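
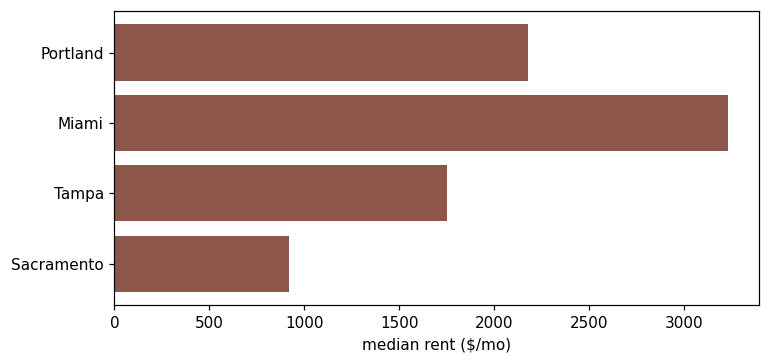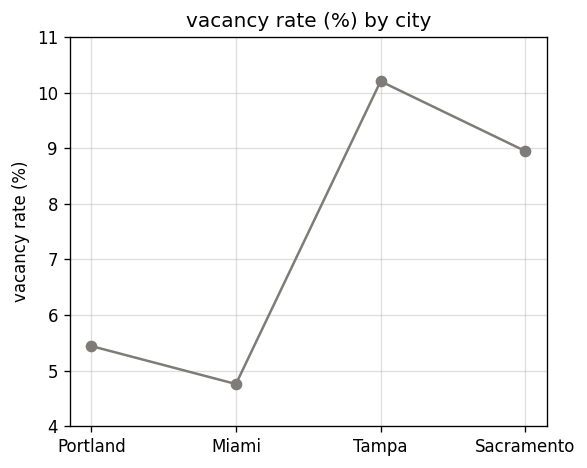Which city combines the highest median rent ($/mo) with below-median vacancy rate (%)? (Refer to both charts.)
Miami

Chart 2 median vacancy rate (%) ≈ 7; below-median cities: Portland, Miami. Among those, Miami has the highest median rent ($/mo) (≈ 3000).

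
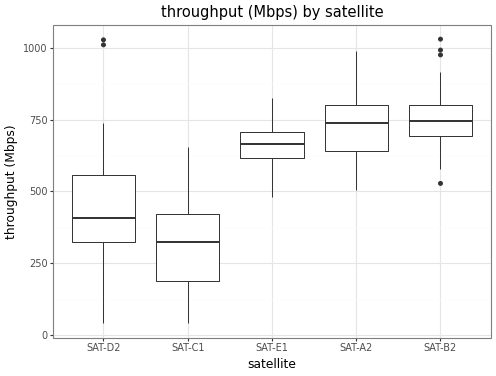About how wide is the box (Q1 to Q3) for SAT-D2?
Q3 ≈ 550, Q1 ≈ 300; IQR ≈ 250.

≈ 250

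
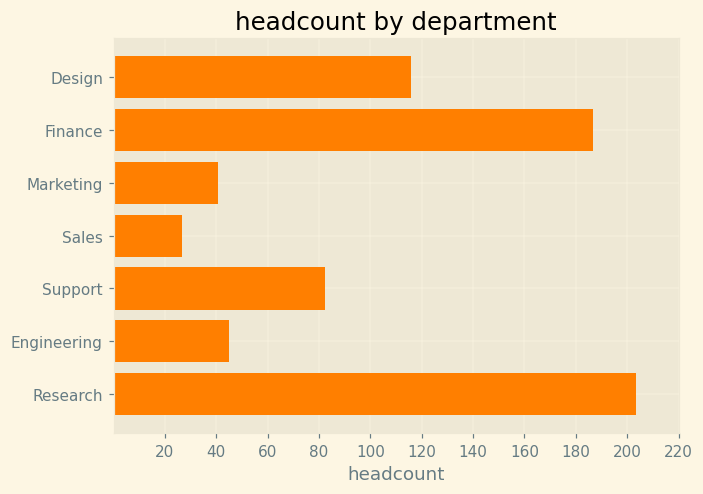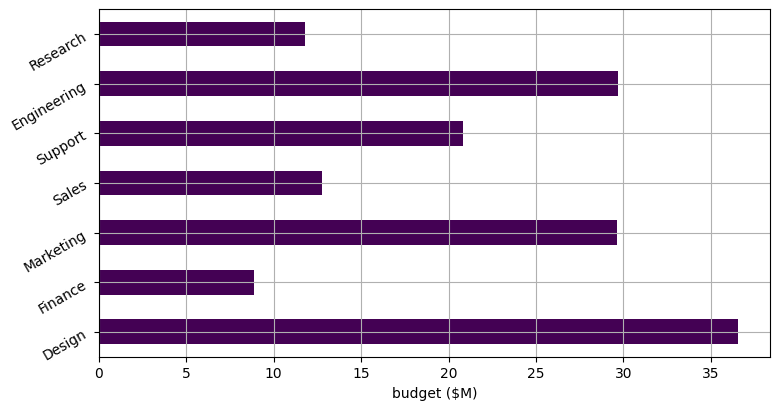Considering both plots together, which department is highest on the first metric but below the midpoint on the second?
Research

Chart 2 median budget ($M) ≈ 20; below-median departments: Finance, Sales, Research. Among those, Research has the highest headcount (≈ 200).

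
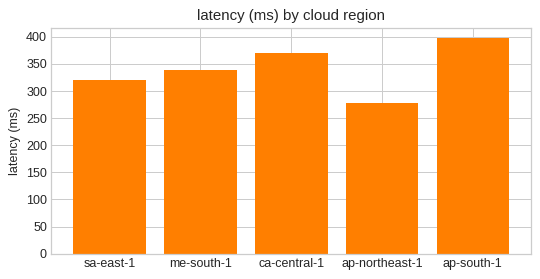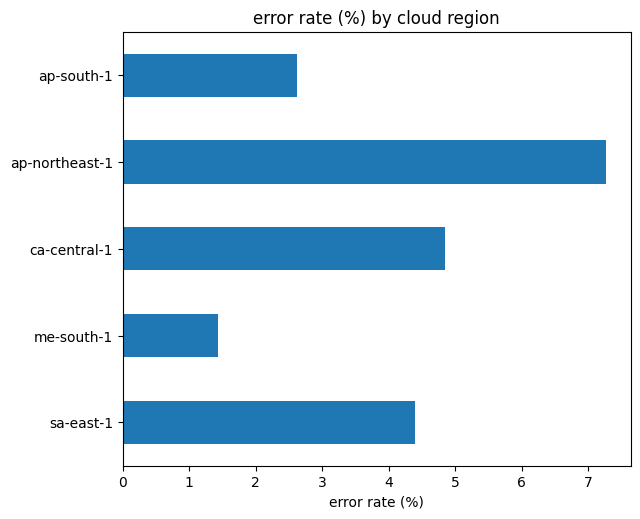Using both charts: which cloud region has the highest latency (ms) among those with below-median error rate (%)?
Chart 2 median error rate (%) ≈ 4; below-median cloud regions: me-south-1, ap-south-1. Among those, ap-south-1 has the highest latency (ms) (≈ 400).

ap-south-1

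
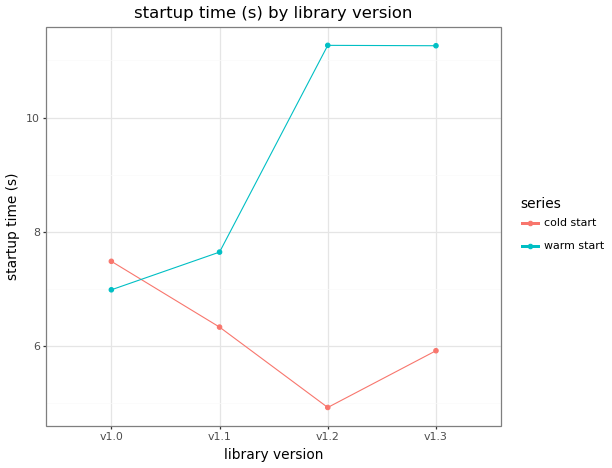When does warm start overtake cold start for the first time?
v1.1

v1.0: warm start ≈ 7 vs cold start ≈ 7 (not yet); v1.1: warm start ≈ 8 vs cold start ≈ 6 (first crossover).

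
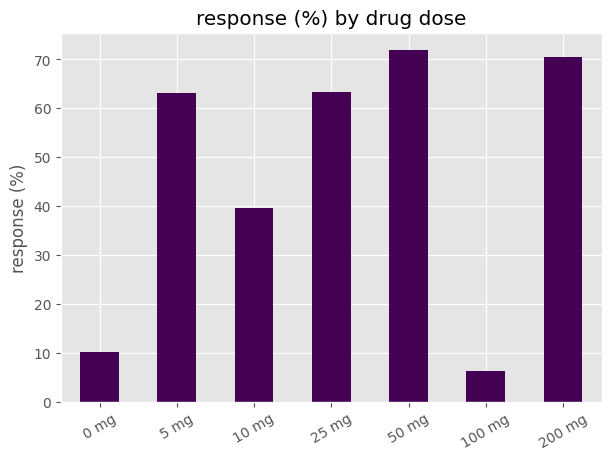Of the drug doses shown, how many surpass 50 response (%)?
4

Above 50: 5 mg, 25 mg, 50 mg, 200 mg.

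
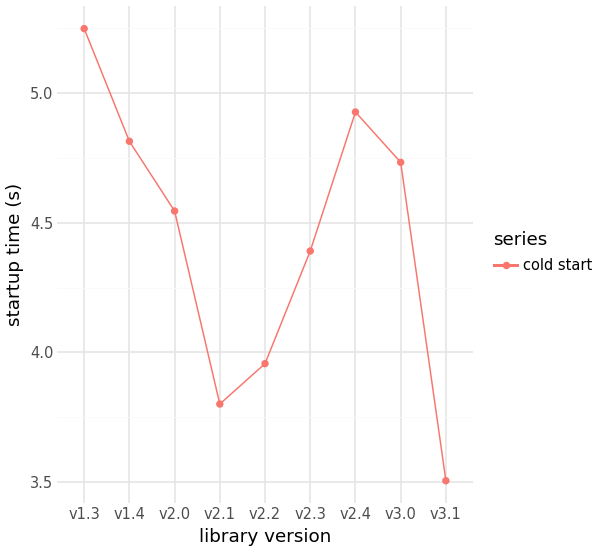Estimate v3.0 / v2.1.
v3.0 ≈ 4.8, v2.1 ≈ 3.8; 4.8/3.8 ≈ 1.26.

≈ 1.26×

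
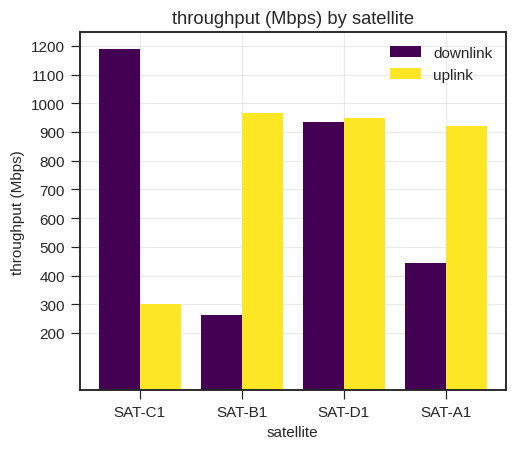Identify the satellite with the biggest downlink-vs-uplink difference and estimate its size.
SAT-C1, ≈ 900 Mbps

SAT-C1: downlink ≈ 1200, uplink ≈ 300 → gap ≈ 900. Next-largest (SAT-B1) is only ≈ 700.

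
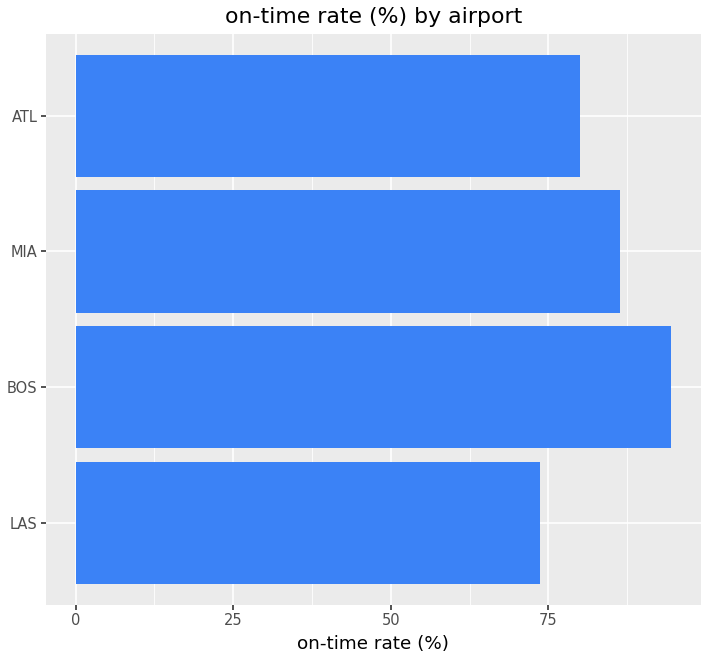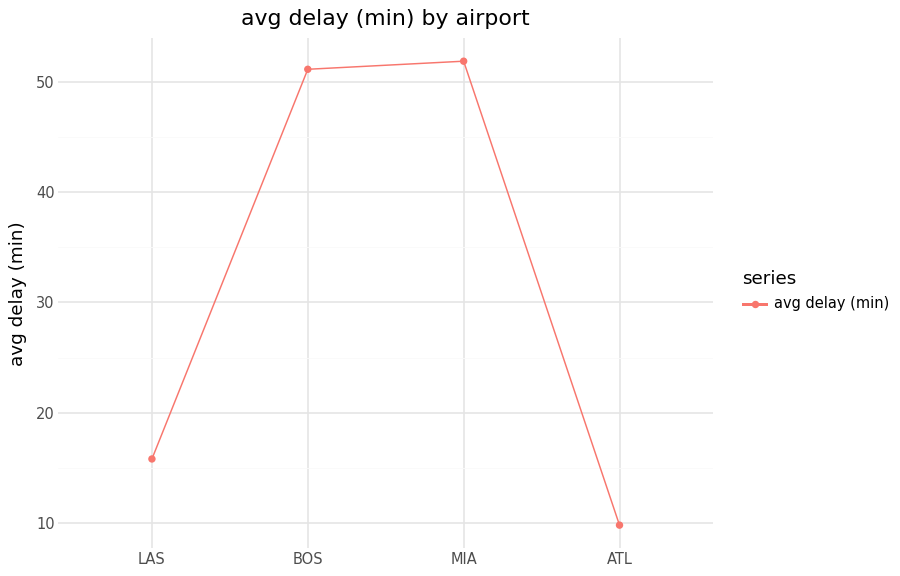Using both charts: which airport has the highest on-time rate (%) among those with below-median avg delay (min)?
Chart 2 median avg delay (min) ≈ 35; below-median airports: LAS, ATL. Among those, ATL has the highest on-time rate (%) (≈ 80).

ATL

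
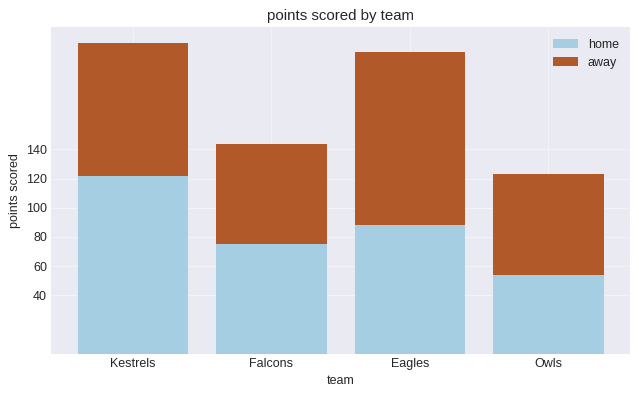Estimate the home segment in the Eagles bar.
home top ≈ 80, bottom ≈ 0; segment ≈ 80.

≈ 80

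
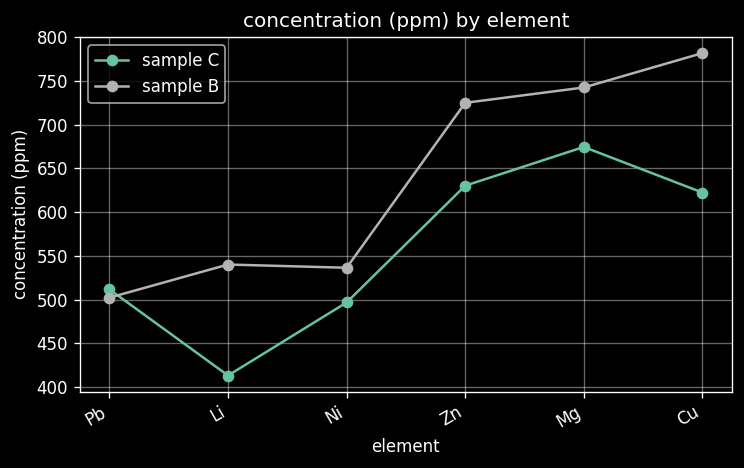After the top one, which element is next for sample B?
Mg

Top 3 for sample B: Cu ≈ 800, Mg ≈ 750, Zn ≈ 700.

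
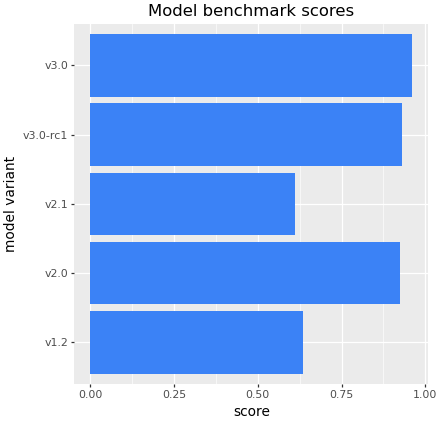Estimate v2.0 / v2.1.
v2.0 ≈ 0.9, v2.1 ≈ 0.6; 0.9/0.6 ≈ 1.5.

≈ 1.5×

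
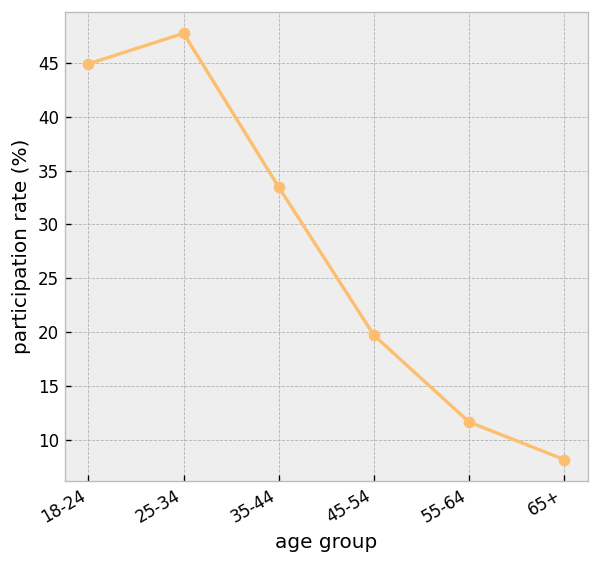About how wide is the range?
Max 25-34 ≈ 50, min 65+ ≈ 10; range ≈ 40.

≈ 40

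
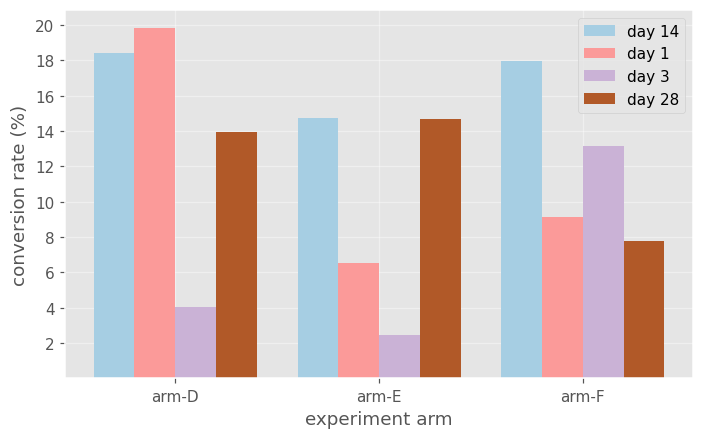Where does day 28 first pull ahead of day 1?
arm-E

arm-D: day 28 ≈ 14 vs day 1 ≈ 20 (not yet); arm-E: day 28 ≈ 14 vs day 1 ≈ 6 (first crossover).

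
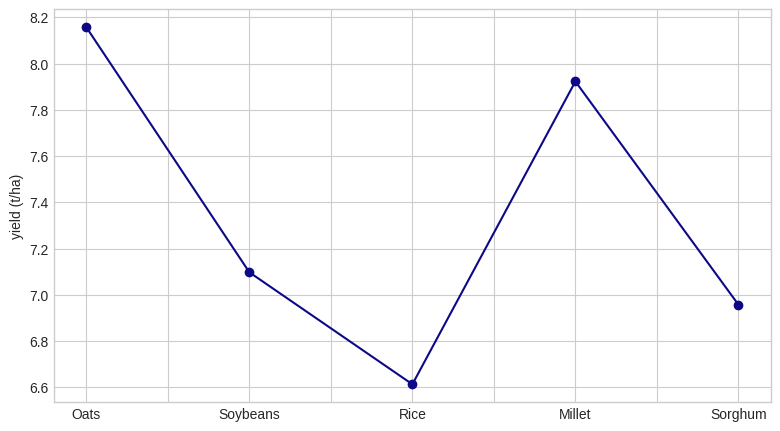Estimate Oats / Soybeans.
≈ 1.17×

Oats ≈ 8.2, Soybeans ≈ 7.0; 8.2/7.0 ≈ 1.17.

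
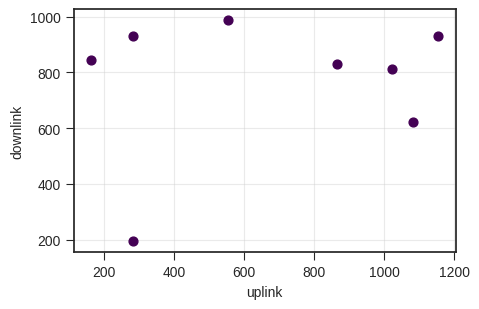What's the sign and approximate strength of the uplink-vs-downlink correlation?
Points are roughly uncorrelated; weak (|r| ≈ 0.2).

no clear correlation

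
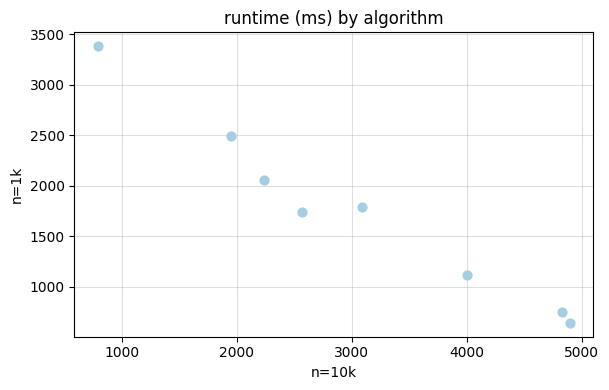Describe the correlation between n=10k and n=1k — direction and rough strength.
negative, strong

Points are negatively correlated; strong (|r| ≈ 1.0).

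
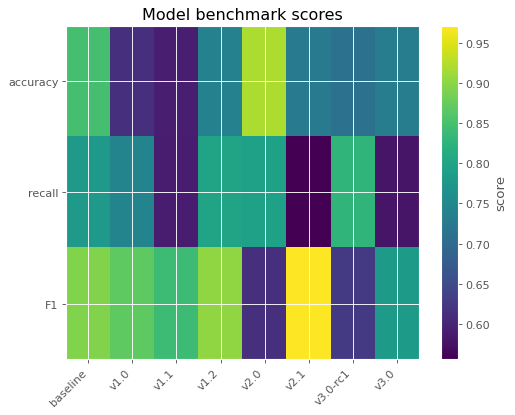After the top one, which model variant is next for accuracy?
Top 3 for accuracy: v2.0 ≈ 0.90, baseline ≈ 0.85, v1.2 ≈ 0.75.

baseline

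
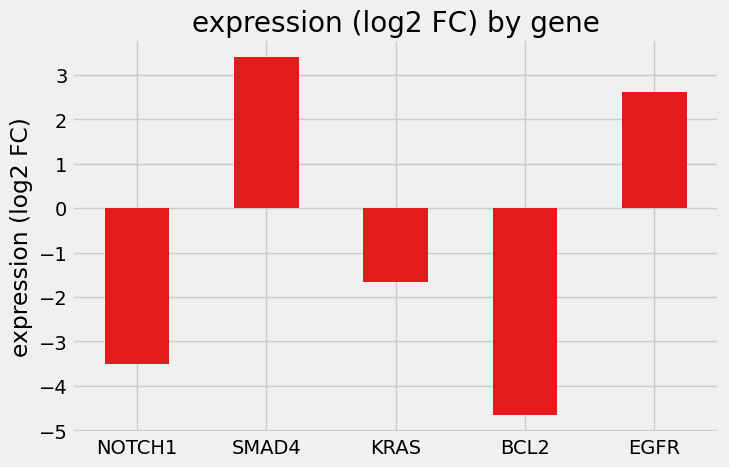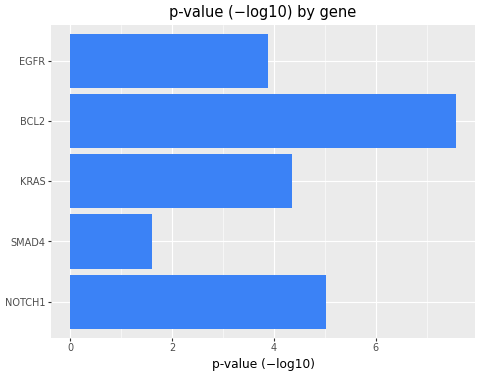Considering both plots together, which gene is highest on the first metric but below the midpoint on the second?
SMAD4

Chart 2 median p-value (−log10) ≈ 4; below-median genes: SMAD4, EGFR. Among those, SMAD4 has the highest expression (log2 FC) (≈ 3.5).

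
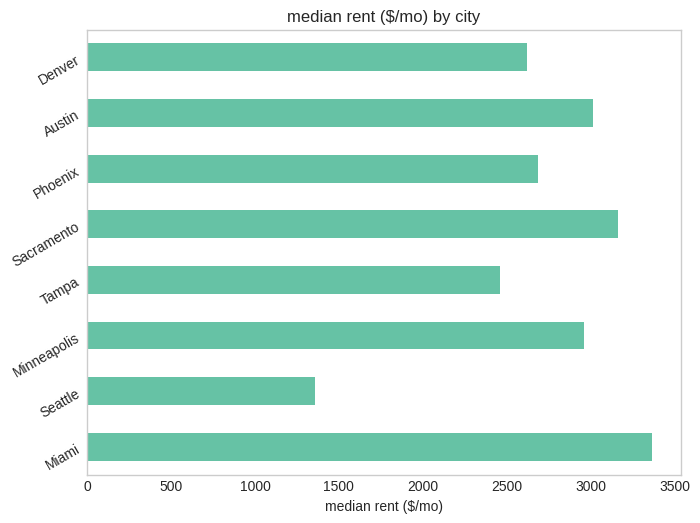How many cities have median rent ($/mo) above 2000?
Above 2000: Miami, Minneapolis, Tampa, Sacramento, Phoenix, Austin, Denver.

7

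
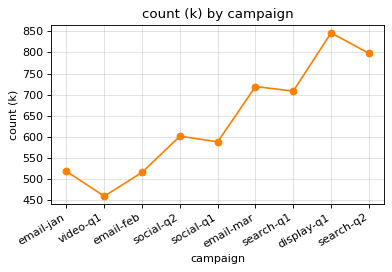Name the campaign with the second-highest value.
search-q2

Top 3: display-q1 ≈ 850, search-q2 ≈ 800, email-mar ≈ 700.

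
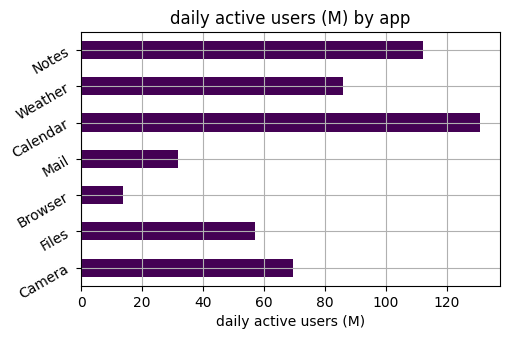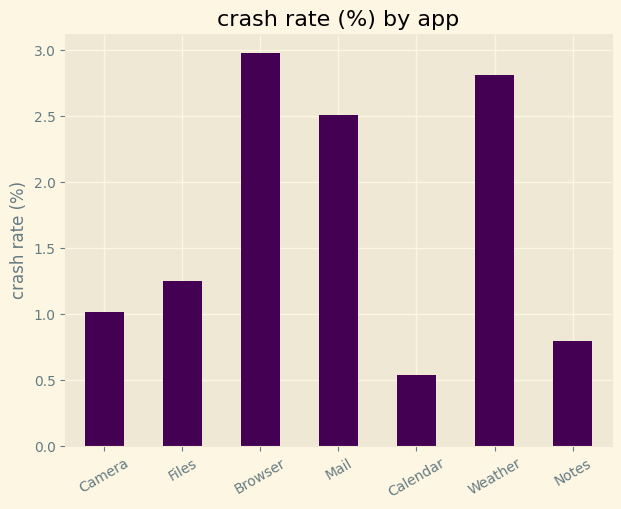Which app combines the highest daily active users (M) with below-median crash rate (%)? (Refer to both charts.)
Chart 2 median crash rate (%) ≈ 1; below-median apps: Camera, Calendar, Notes. Among those, Calendar has the highest daily active users (M) (≈ 140).

Calendar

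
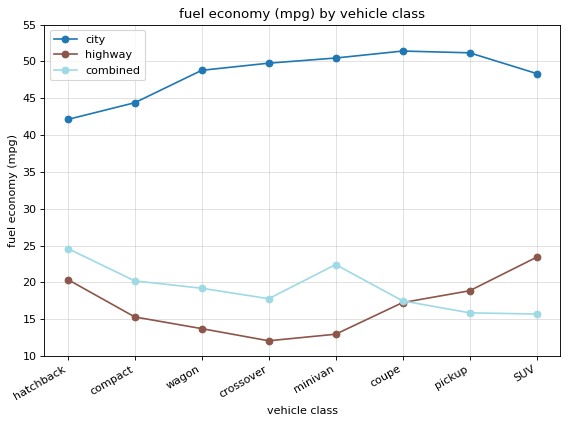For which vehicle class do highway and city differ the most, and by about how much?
crossover: highway ≈ 10, city ≈ 50 → gap ≈ 40. Next-largest (minivan) is only ≈ 35.

crossover, ≈ 40 mpg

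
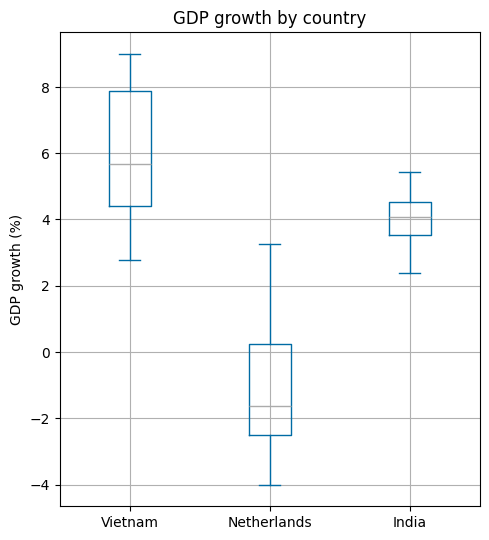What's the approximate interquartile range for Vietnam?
≈ 4

Q3 ≈ 8, Q1 ≈ 4; IQR ≈ 4.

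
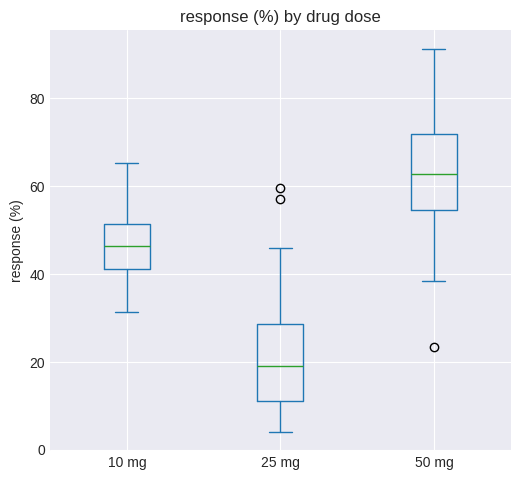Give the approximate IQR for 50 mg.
≈ 15

Q3 ≈ 70, Q1 ≈ 55; IQR ≈ 15.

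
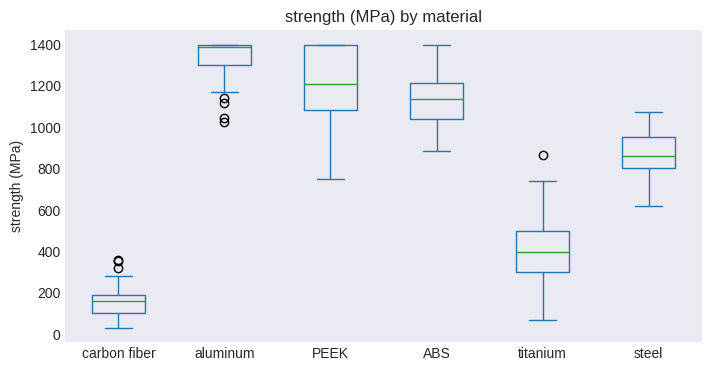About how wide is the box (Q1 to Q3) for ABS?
≈ 200

Q3 ≈ 1200, Q1 ≈ 1000; IQR ≈ 200.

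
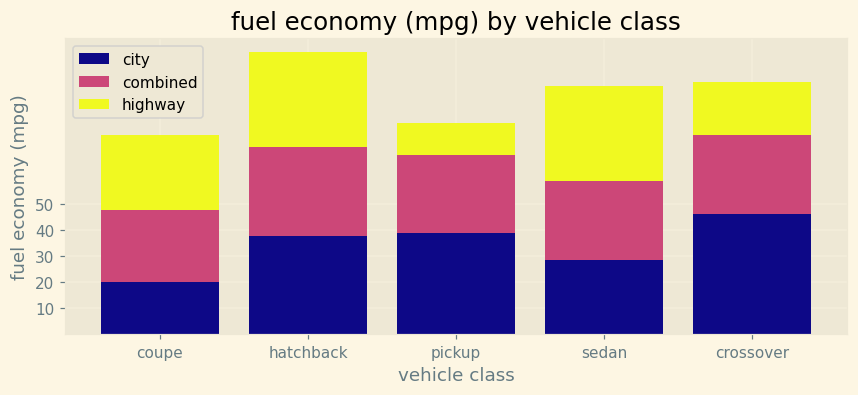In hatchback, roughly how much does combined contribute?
combined top ≈ 70, bottom ≈ 40; segment ≈ 30.

≈ 30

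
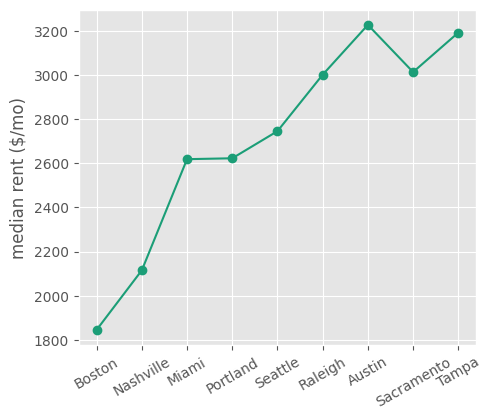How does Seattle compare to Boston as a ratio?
≈ 1.56×

Seattle ≈ 2800, Boston ≈ 1800; 2800/1800 ≈ 1.56.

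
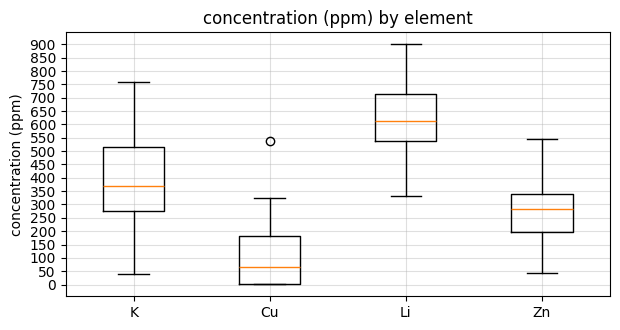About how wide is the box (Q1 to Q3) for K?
Q3 ≈ 500, Q1 ≈ 300; IQR ≈ 200.

≈ 200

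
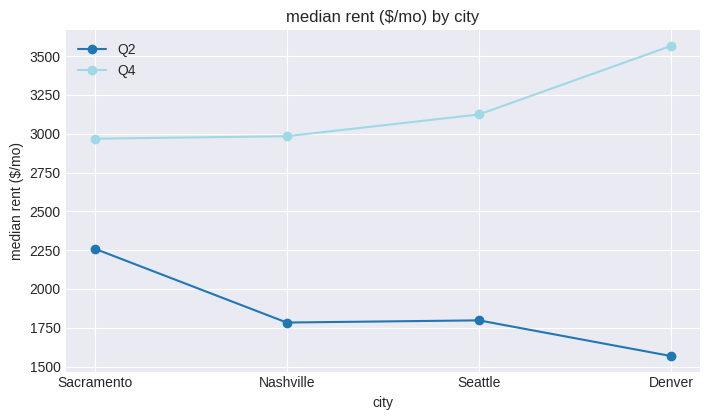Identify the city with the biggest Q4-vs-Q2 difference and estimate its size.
Denver: Q4 ≈ 3600, Q2 ≈ 1600 → gap ≈ 2000. Next-largest (Seattle) is only ≈ 1400.

Denver, ≈ 2000 $/mo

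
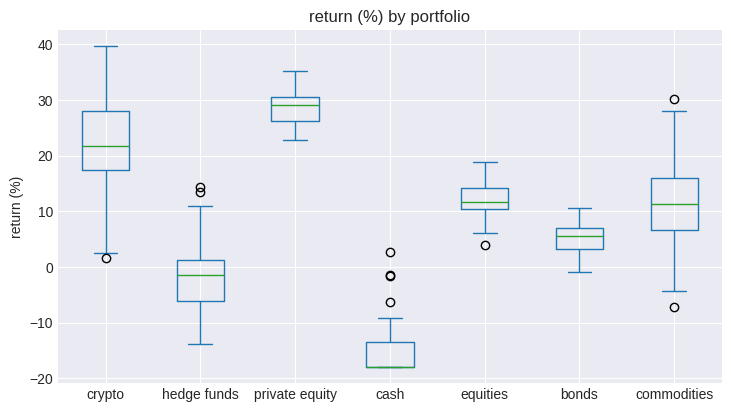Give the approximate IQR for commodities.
Q3 ≈ 15, Q1 ≈ 5; IQR ≈ 10.

≈ 10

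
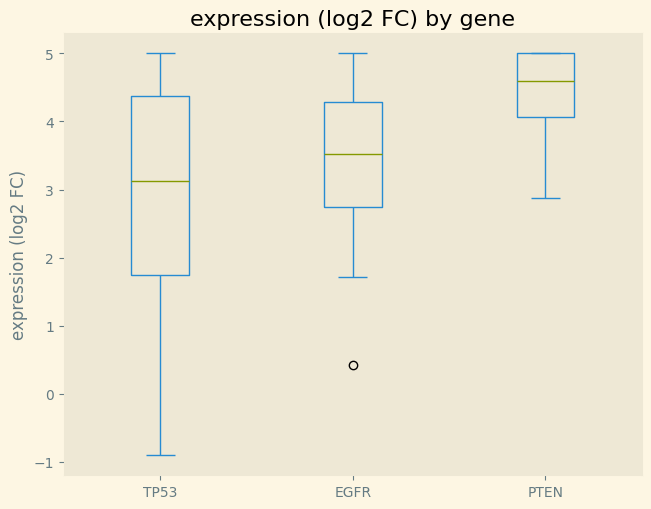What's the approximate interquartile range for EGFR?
≈ 1.4

Q3 ≈ 4.2, Q1 ≈ 2.8; IQR ≈ 1.4.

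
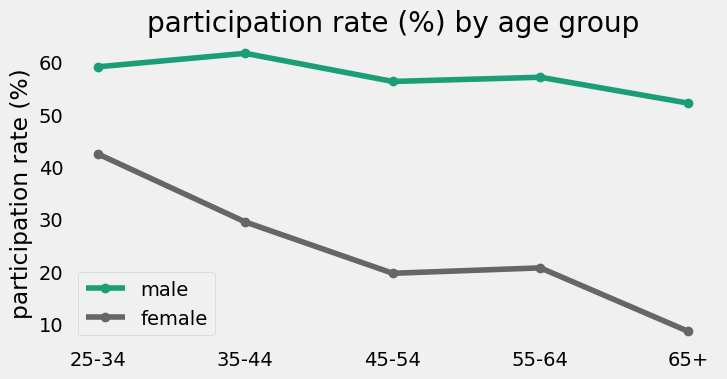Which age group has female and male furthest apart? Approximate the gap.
65+, ≈ 40 %

65+: female ≈ 10, male ≈ 50 → gap ≈ 40. Next-largest (45-54) is only ≈ 35.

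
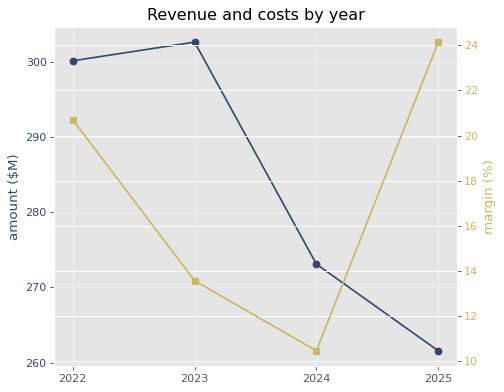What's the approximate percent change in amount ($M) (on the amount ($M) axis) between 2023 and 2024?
≈ -9.8%

2023 ≈ 305, 2024 ≈ 275; (275 − 305) / 305 ≈ -9.8%.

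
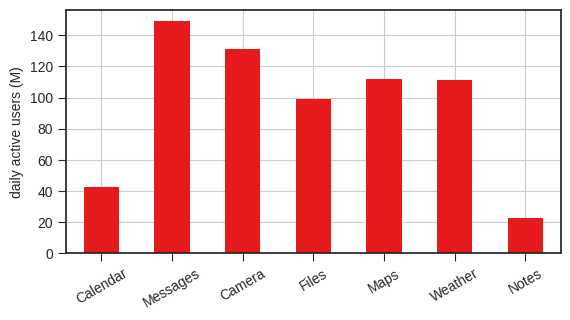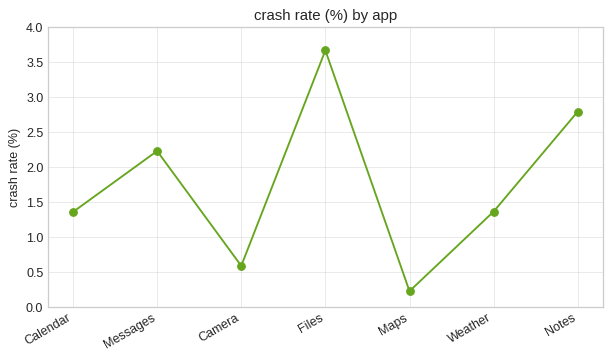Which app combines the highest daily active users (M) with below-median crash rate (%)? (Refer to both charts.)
Camera

Chart 2 median crash rate (%) ≈ 1.5; below-median apps: Calendar, Camera, Maps. Among those, Camera has the highest daily active users (M) (≈ 140).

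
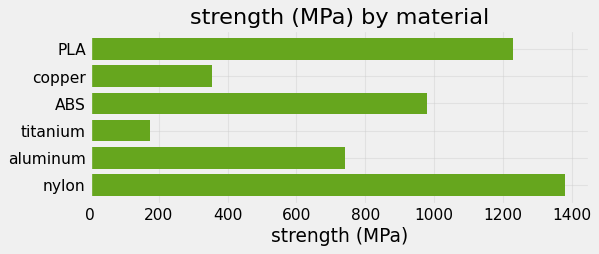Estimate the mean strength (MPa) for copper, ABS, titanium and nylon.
(400 + 1000 + 200 + 1400) / 4 ≈ 750.

≈ 750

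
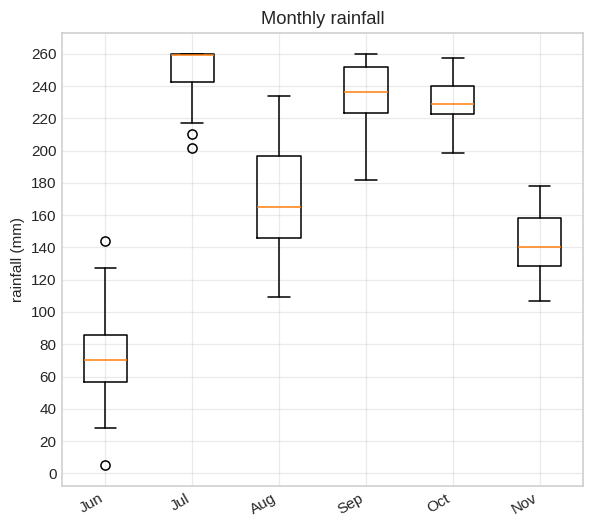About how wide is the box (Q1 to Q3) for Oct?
Q3 ≈ 240, Q1 ≈ 220; IQR ≈ 20.

≈ 20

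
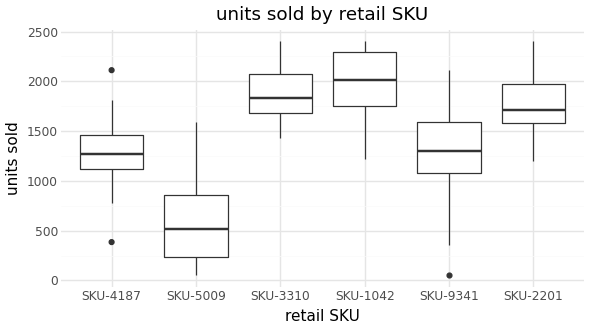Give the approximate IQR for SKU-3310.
Q3 ≈ 2000, Q1 ≈ 1600; IQR ≈ 400.

≈ 400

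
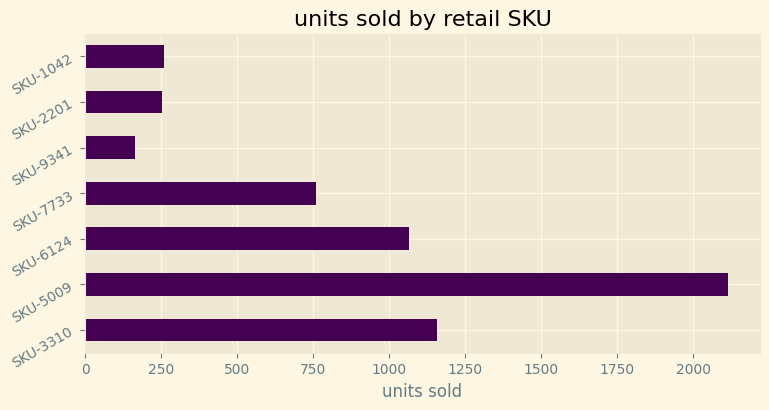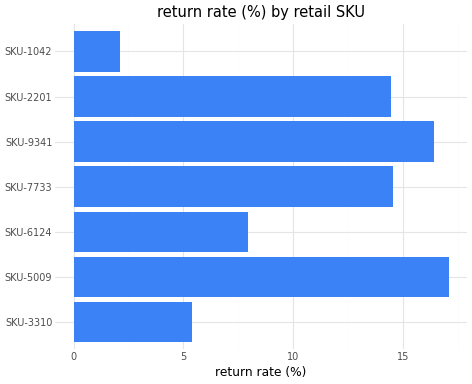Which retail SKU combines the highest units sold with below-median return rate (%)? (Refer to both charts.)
SKU-3310

Chart 2 median return rate (%) ≈ 14; below-median retail SKUs: SKU-3310, SKU-6124, SKU-1042. Among those, SKU-3310 has the highest units sold (≈ 1200).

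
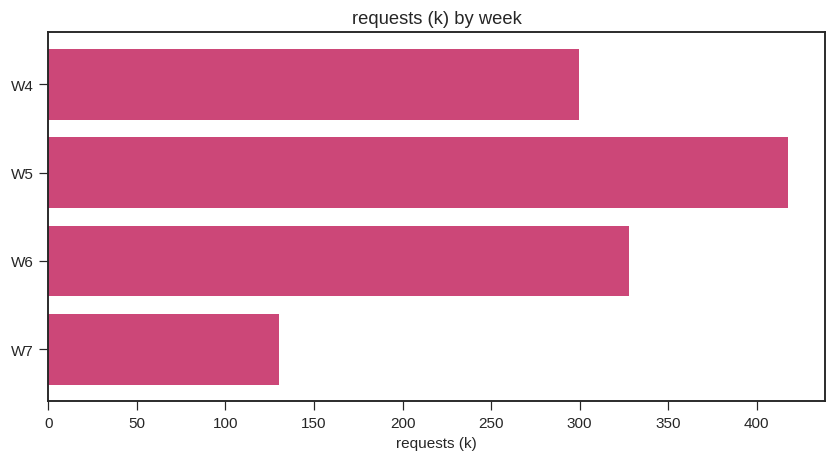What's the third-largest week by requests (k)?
Top 4: W5 ≈ 400, W6 ≈ 350, W4 ≈ 300, W7 ≈ 150.

W4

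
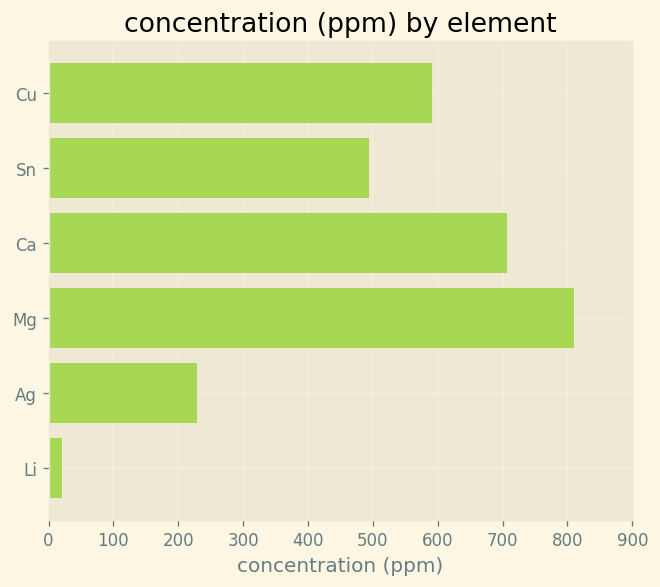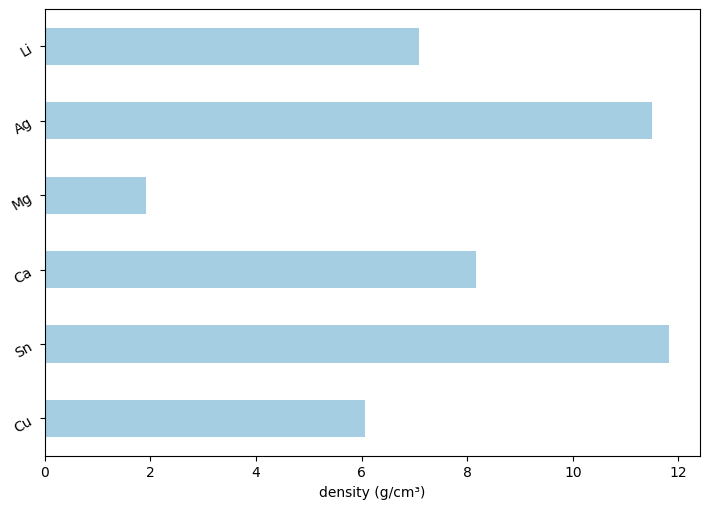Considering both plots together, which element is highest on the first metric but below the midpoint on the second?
Chart 2 median density (g/cm³) ≈ 8; below-median elements: Cu, Mg, Li. Among those, Mg has the highest concentration (ppm) (≈ 800).

Mg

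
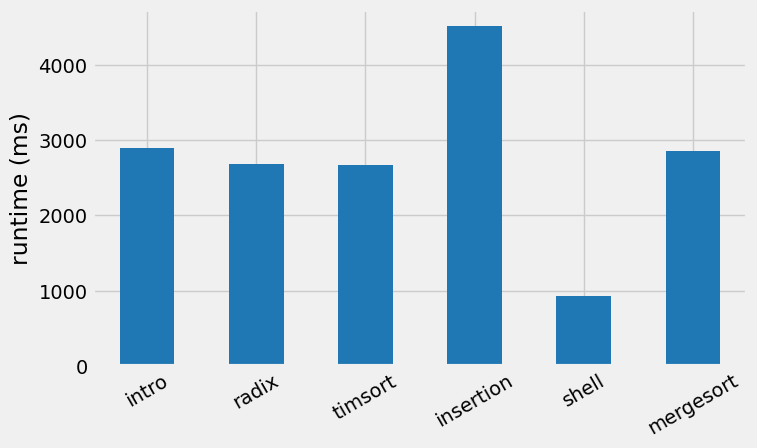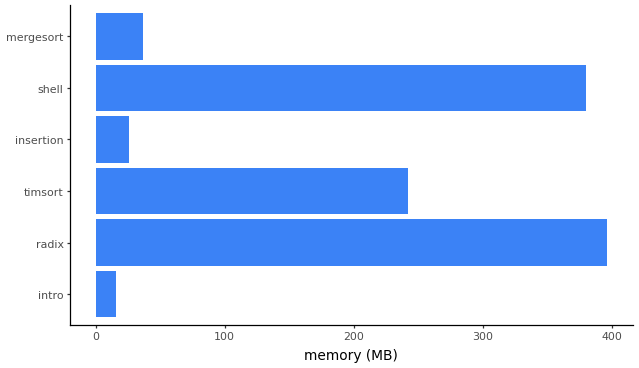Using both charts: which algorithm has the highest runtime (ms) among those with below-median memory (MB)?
Chart 2 median memory (MB) ≈ 150; below-median algorithms: intro, insertion, mergesort. Among those, insertion has the highest runtime (ms) (≈ 4500).

insertion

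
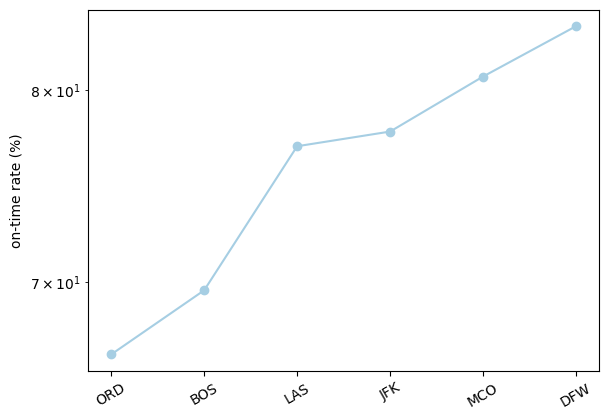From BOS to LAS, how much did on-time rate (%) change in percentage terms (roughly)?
BOS ≈ 70, LAS ≈ 76; (76 − 70) / 70 ≈ +8.6%.

≈ +8.6%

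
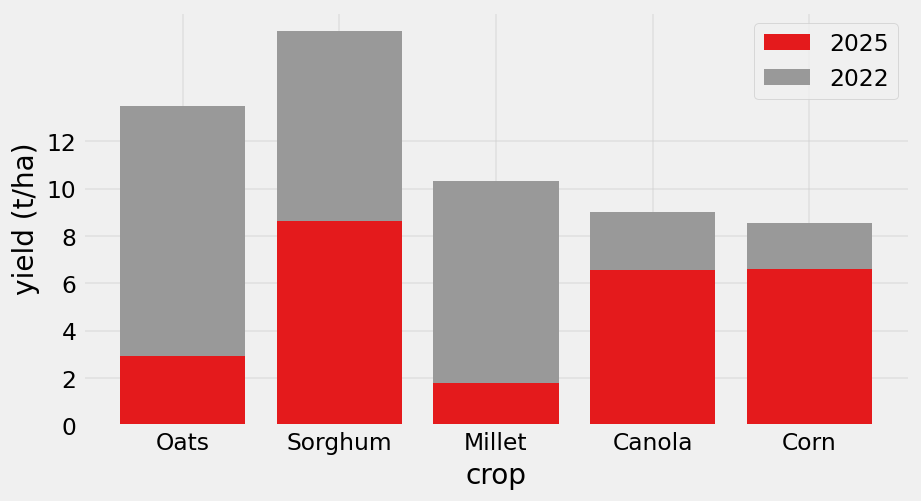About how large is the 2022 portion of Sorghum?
2022 top ≈ 16, bottom ≈ 8; segment ≈ 8.

≈ 8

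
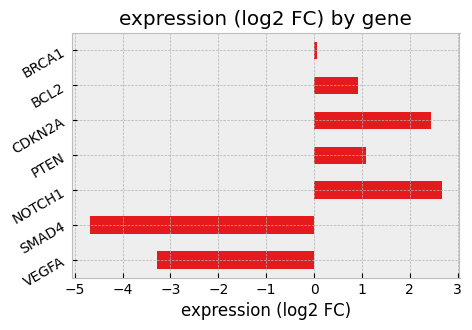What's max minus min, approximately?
≈ 8

Max NOTCH1 ≈ 3, min SMAD4 ≈ -5; range ≈ 8.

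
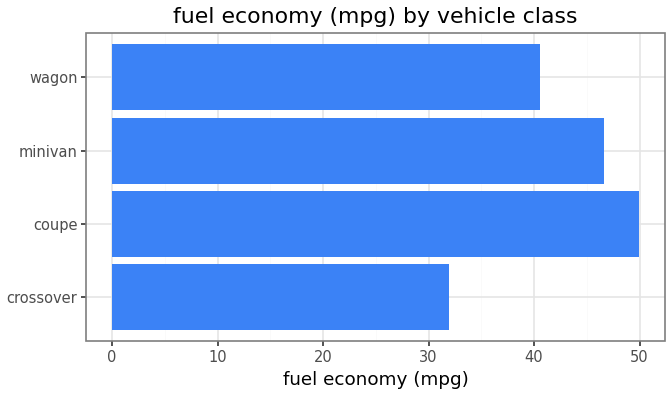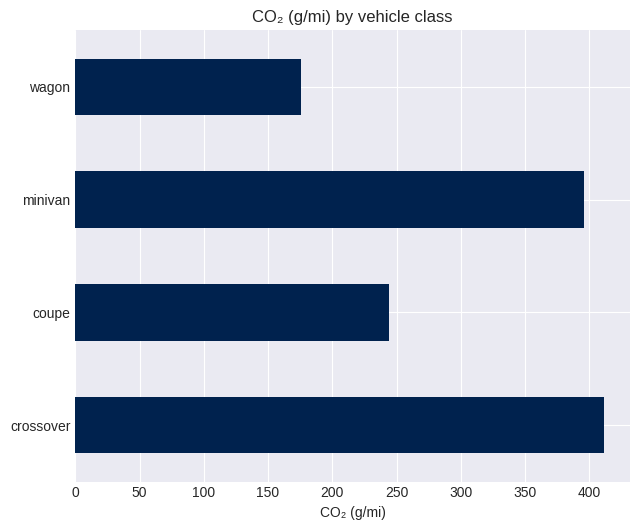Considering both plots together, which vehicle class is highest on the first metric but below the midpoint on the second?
coupe

Chart 2 median CO₂ (g/mi) ≈ 300; below-median vehicle classes: coupe, wagon. Among those, coupe has the highest fuel economy (mpg) (≈ 50).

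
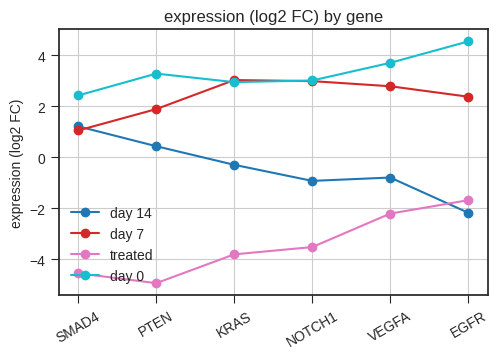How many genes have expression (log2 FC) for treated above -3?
Above -3: VEGFA, EGFR.

2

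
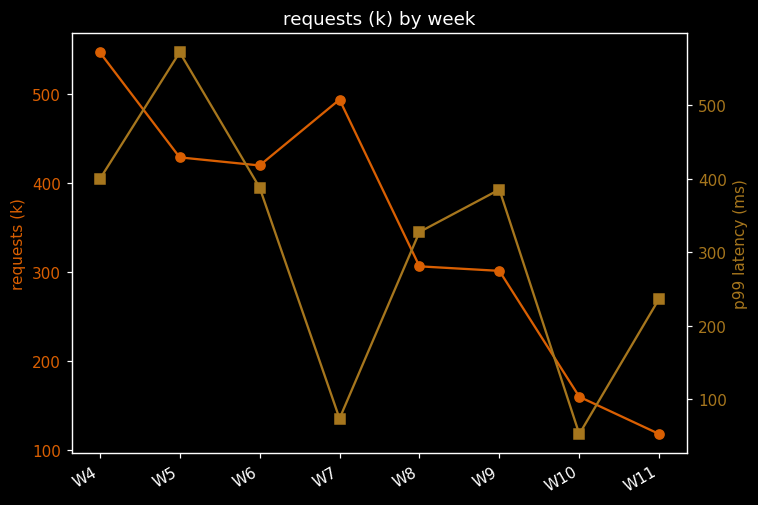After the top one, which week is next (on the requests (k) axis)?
W7

Top 3 (on the requests (k) axis): W4 ≈ 550, W7 ≈ 500, W5 ≈ 450.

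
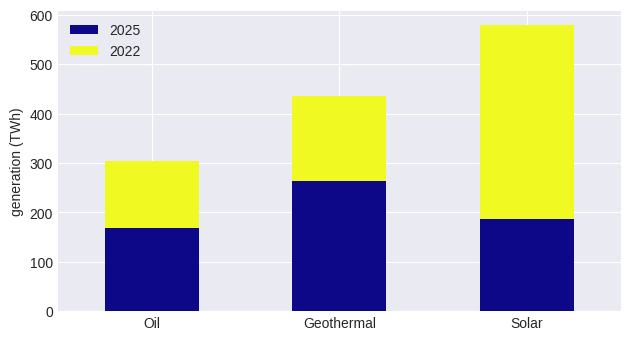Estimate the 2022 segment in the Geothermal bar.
≈ 200

2022 top ≈ 450, bottom ≈ 250; segment ≈ 200.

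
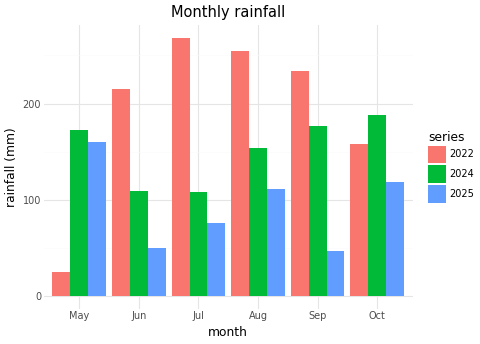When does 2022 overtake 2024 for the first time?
Jun

May: 2022 ≈ 25 vs 2024 ≈ 175 (not yet); Jun: 2022 ≈ 225 vs 2024 ≈ 100 (first crossover).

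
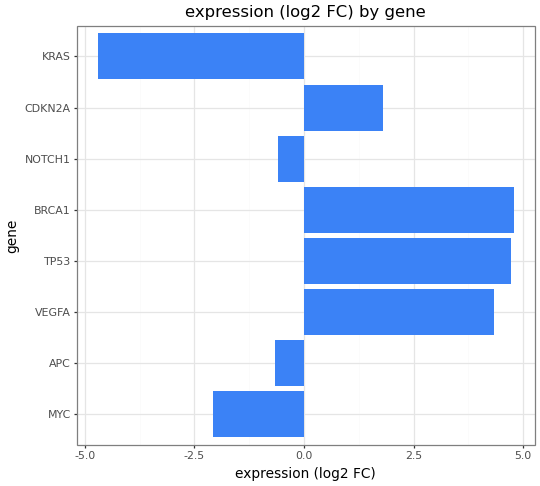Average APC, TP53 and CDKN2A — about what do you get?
(-1 + 5 + 2) / 3 ≈ 2.

≈ 2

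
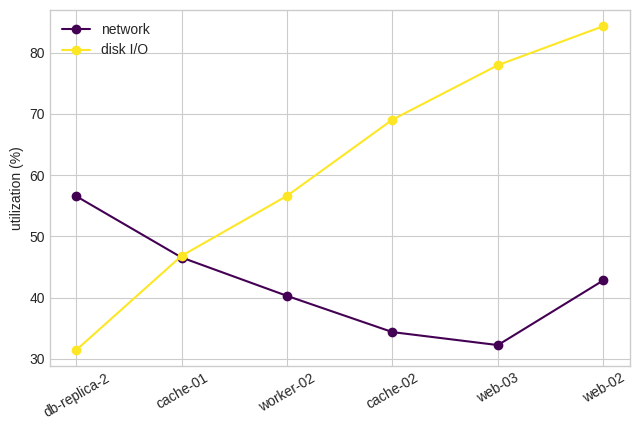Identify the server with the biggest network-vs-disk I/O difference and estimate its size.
web-03: network ≈ 30, disk I/O ≈ 80 → gap ≈ 50. Next-largest (web-02) is only ≈ 40.

web-03, ≈ 50 %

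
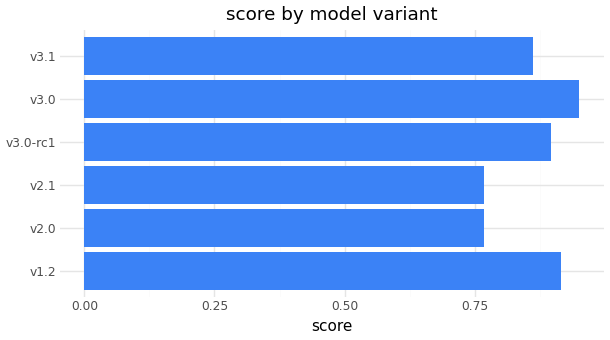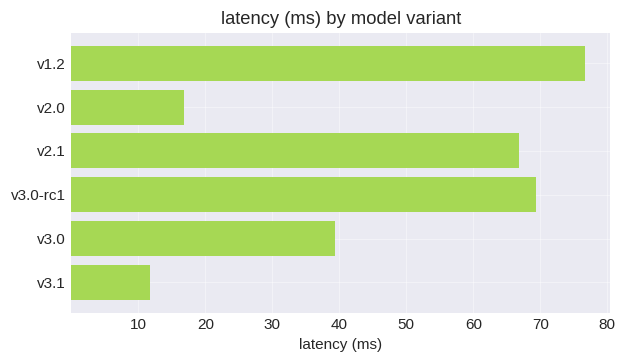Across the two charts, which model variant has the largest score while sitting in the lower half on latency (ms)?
Chart 2 median latency (ms) ≈ 50; below-median model variants: v2.0, v3.0, v3.1. Among those, v3.0 has the highest score (≈ 1).

v3.0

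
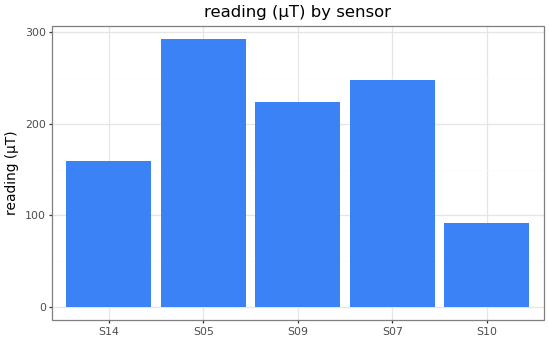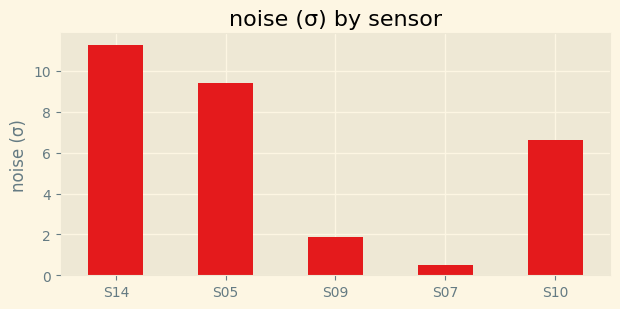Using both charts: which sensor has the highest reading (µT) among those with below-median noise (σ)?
S07

Chart 2 median noise (σ) ≈ 6; below-median sensors: S09, S07. Among those, S07 has the highest reading (µT) (≈ 250).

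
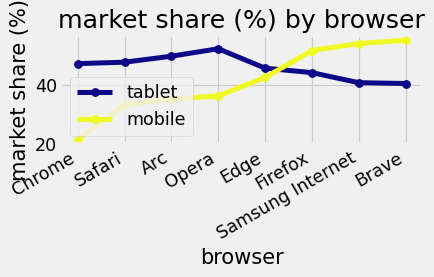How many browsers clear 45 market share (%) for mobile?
Above 45: Firefox, Samsung Internet, Brave.

3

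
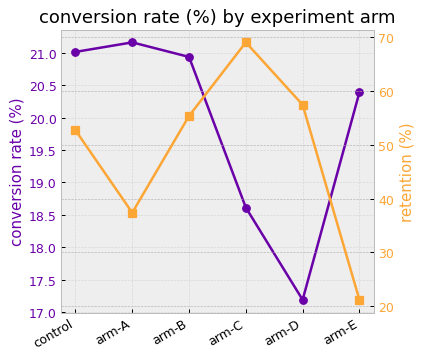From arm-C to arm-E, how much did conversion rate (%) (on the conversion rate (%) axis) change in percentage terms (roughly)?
≈ +10.8%

arm-C ≈ 18.5, arm-E ≈ 20.5; (20.5 − 18.5) / 18.5 ≈ +10.8%.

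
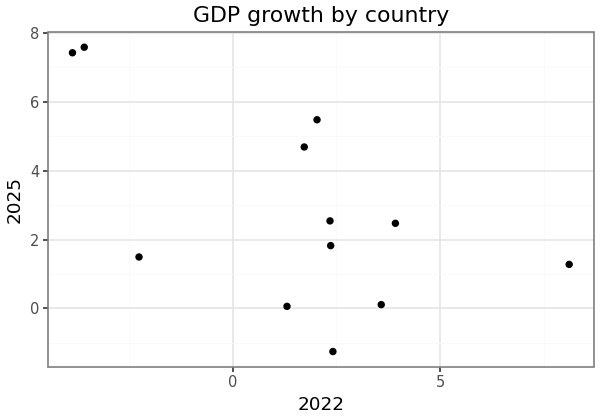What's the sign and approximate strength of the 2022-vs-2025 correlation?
Points are negatively correlated; moderate (|r| ≈ 0.6).

negative, moderate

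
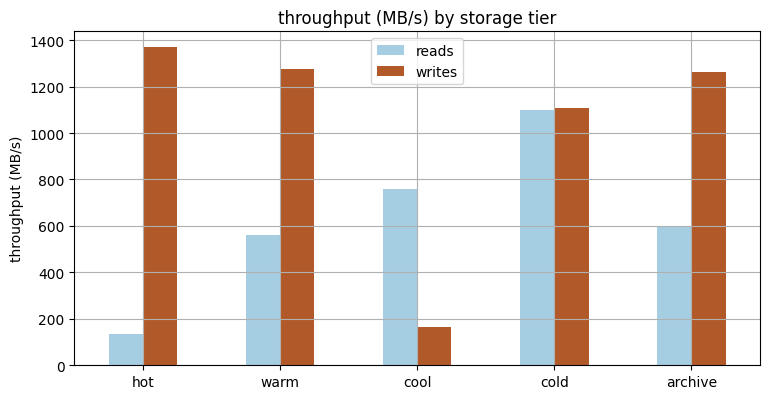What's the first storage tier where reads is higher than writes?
warm: reads ≈ 600 vs writes ≈ 1200 (not yet); cool: reads ≈ 800 vs writes ≈ 200 (first crossover).

cool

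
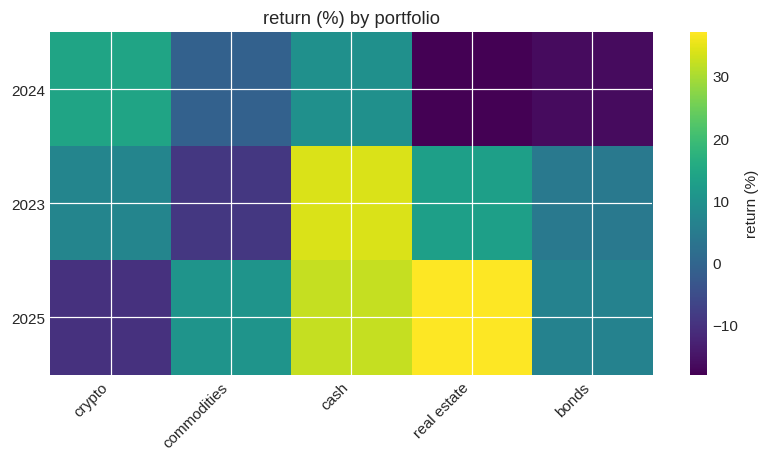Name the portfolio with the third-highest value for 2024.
commodities

Top 4 for 2024: crypto ≈ 15, cash ≈ 10, commodities ≈ 0, bonds ≈ -15.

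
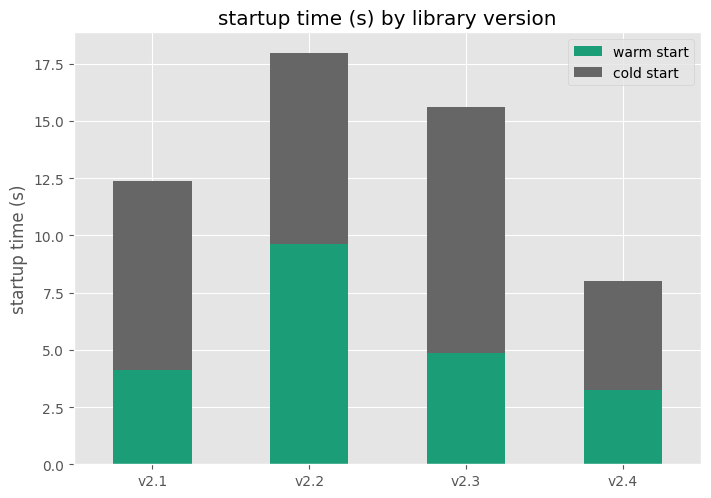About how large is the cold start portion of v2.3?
cold start top ≈ 16, bottom ≈ 4; segment ≈ 12.

≈ 12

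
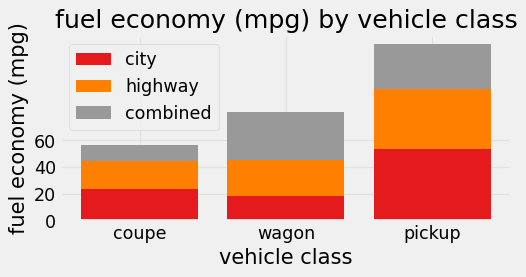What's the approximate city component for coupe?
city top ≈ 20, bottom ≈ 0; segment ≈ 20.

≈ 20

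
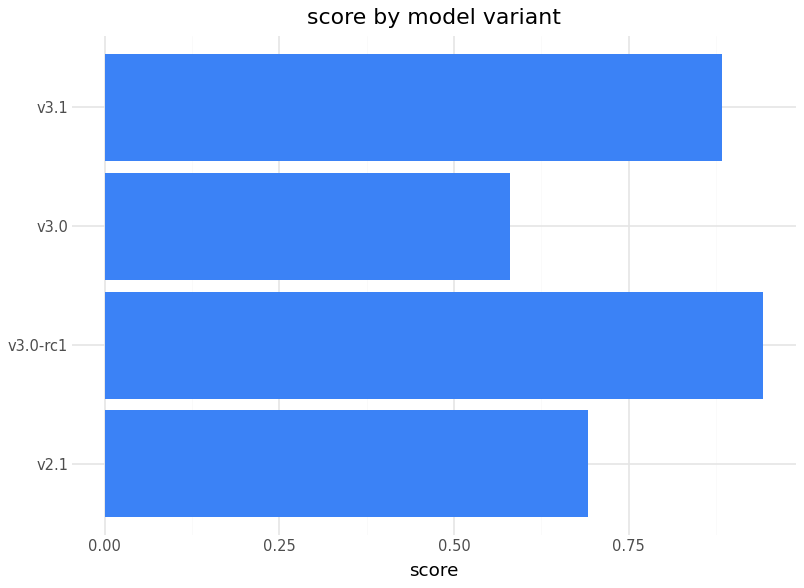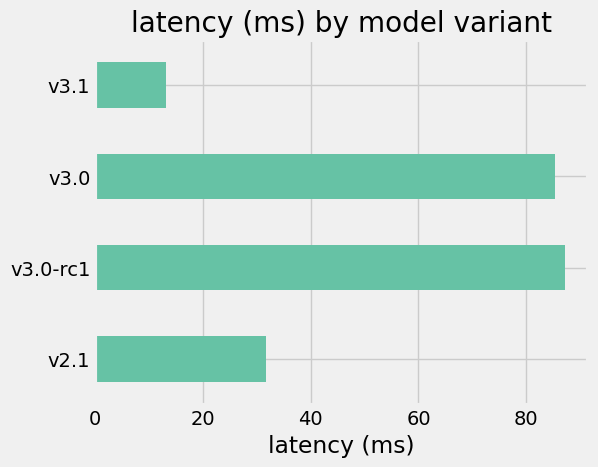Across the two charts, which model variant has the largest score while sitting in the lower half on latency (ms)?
Chart 2 median latency (ms) ≈ 60; below-median model variants: v2.1, v3.1. Among those, v3.1 has the highest score (≈ 0.9).

v3.1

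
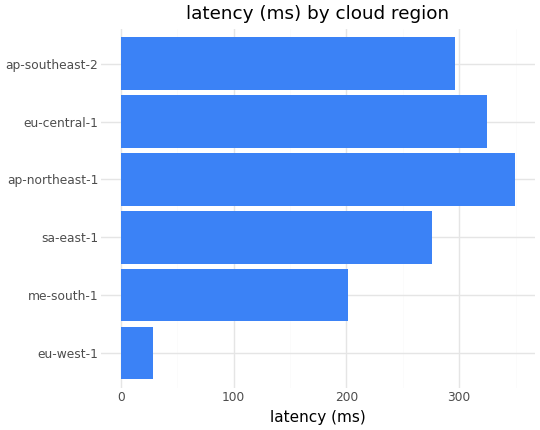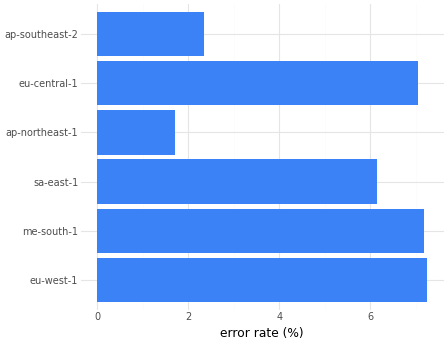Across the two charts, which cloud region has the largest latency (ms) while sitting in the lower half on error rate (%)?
Chart 2 median error rate (%) ≈ 7; below-median cloud regions: sa-east-1, ap-northeast-1, ap-southeast-2. Among those, ap-northeast-1 has the highest latency (ms) (≈ 350).

ap-northeast-1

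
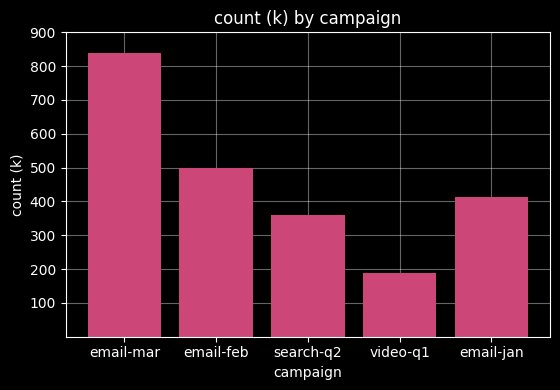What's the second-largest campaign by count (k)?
Top 3: email-mar ≈ 800, email-feb ≈ 500, email-jan ≈ 400.

email-feb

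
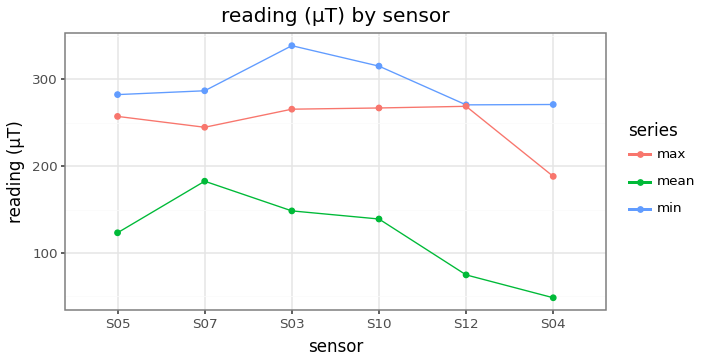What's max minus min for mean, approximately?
Max S07 ≈ 175, min S04 ≈ 50; range ≈ 125.

≈ 125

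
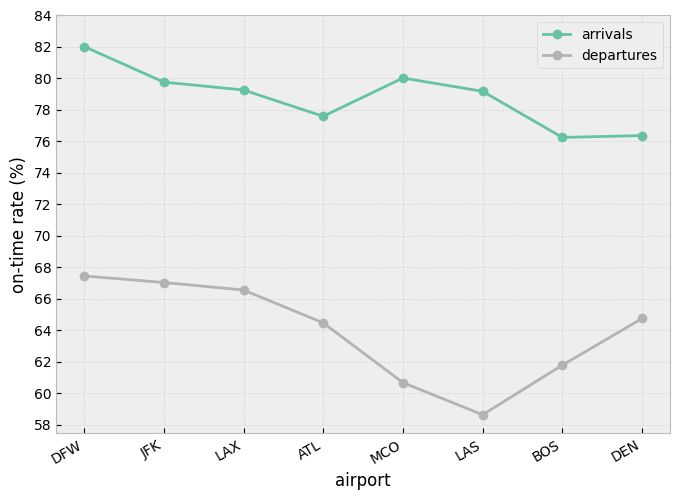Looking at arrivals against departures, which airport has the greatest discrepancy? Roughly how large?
LAS: arrivals ≈ 80, departures ≈ 58 → gap ≈ 22. Next-largest (MCO) is only ≈ 20.

LAS, ≈ 22 %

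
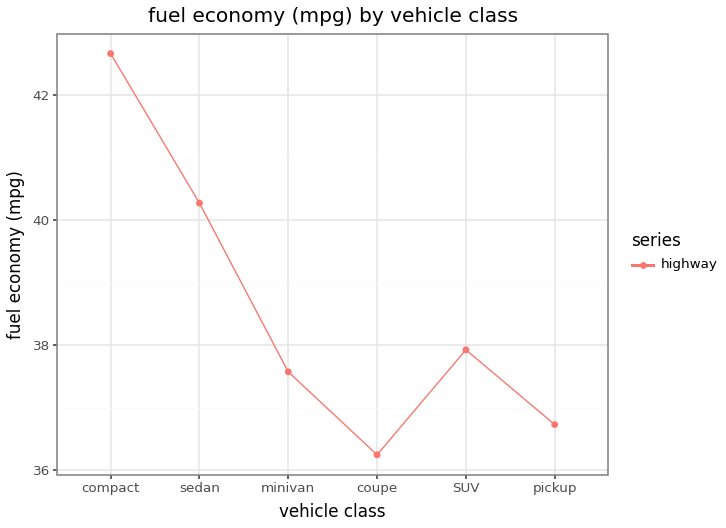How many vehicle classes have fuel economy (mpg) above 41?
Above 41: compact.

1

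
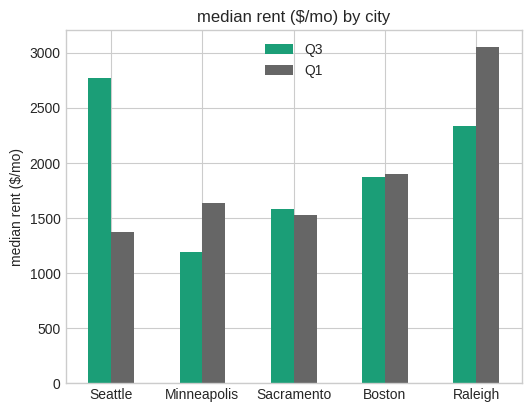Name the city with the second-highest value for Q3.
Top 3 for Q3: Seattle ≈ 3000, Raleigh ≈ 2500, Boston ≈ 2000.

Raleigh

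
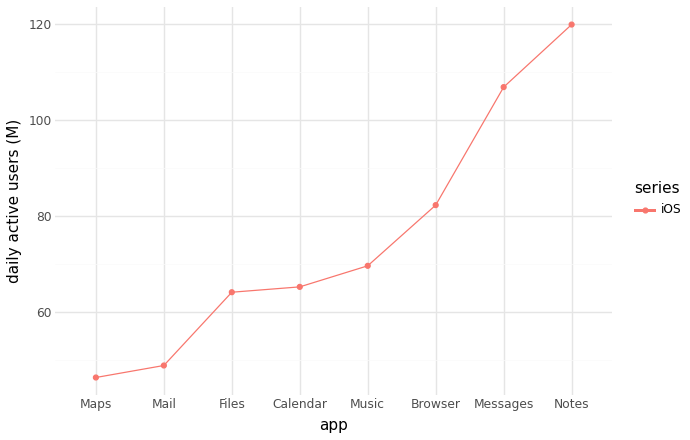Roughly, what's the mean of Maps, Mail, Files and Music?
(50 + 50 + 60 + 70) / 4 ≈ 58.

≈ 58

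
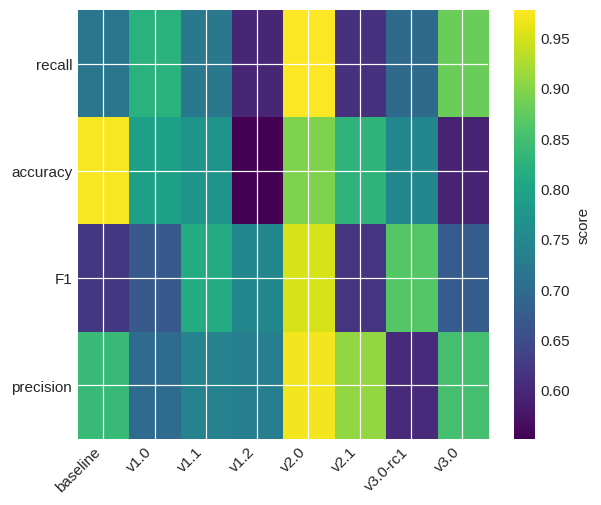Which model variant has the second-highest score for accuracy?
Top 3 for accuracy: baseline ≈ 0.95, v2.0 ≈ 0.90, v2.1 ≈ 0.85.

v2.0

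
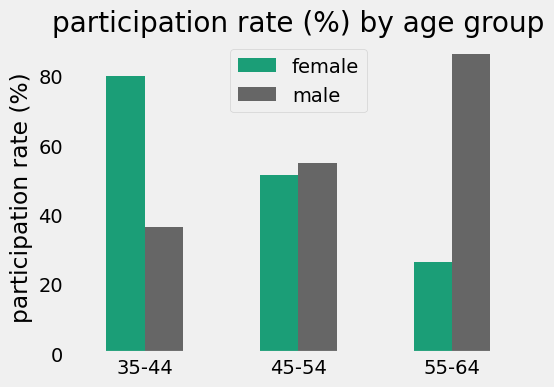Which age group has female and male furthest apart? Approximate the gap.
55-64, ≈ 60 %

55-64: female ≈ 30, male ≈ 90 → gap ≈ 60. Next-largest (35-44) is only ≈ 40.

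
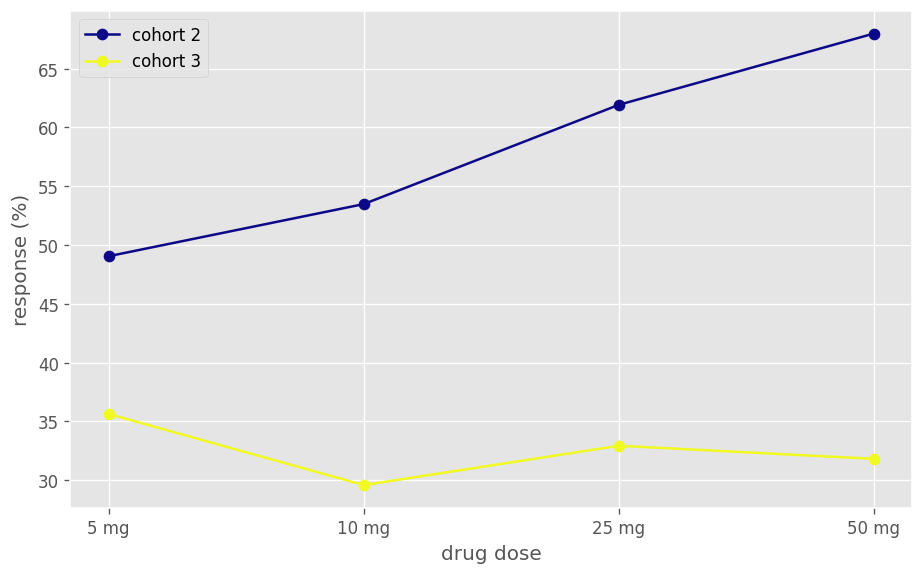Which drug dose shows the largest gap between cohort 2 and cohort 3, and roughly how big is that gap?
50 mg, ≈ 40 %

50 mg: cohort 2 ≈ 70, cohort 3 ≈ 30 → gap ≈ 40. Next-largest (25 mg) is only ≈ 25.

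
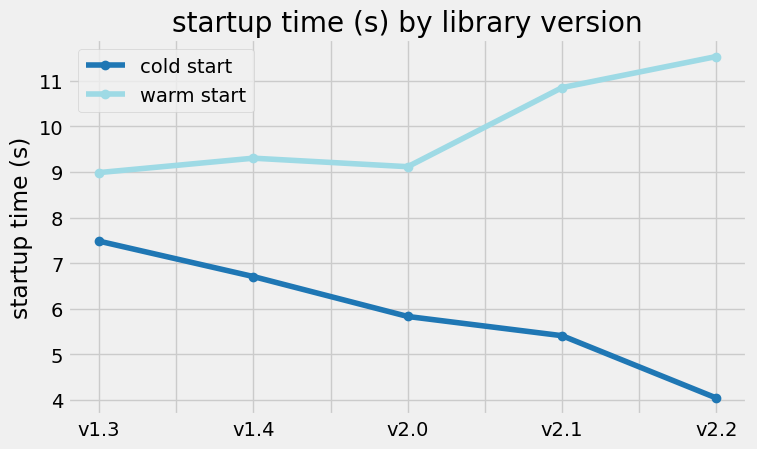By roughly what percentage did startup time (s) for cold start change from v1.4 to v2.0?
v1.4 ≈ 7, v2.0 ≈ 6; (6 − 7) / 7 ≈ -14.3%.

≈ -14.3%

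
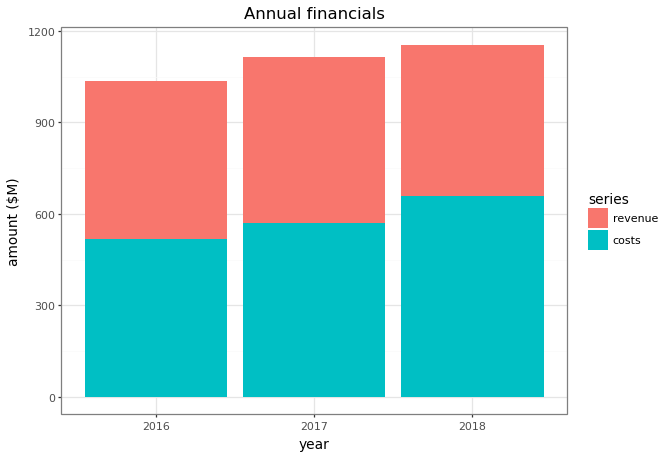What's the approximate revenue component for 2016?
≈ 500

revenue top ≈ 1000, bottom ≈ 500; segment ≈ 500.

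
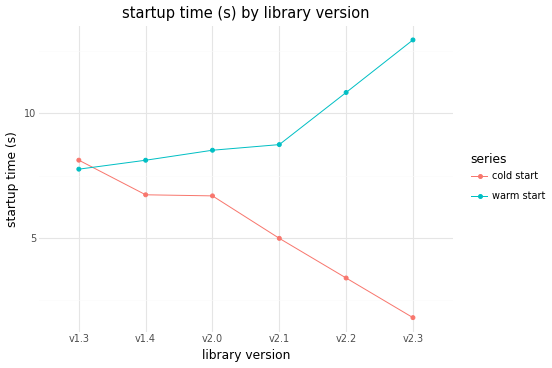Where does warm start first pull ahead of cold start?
v1.4

v1.3: warm start ≈ 8 vs cold start ≈ 8 (not yet); v1.4: warm start ≈ 8 vs cold start ≈ 7 (first crossover).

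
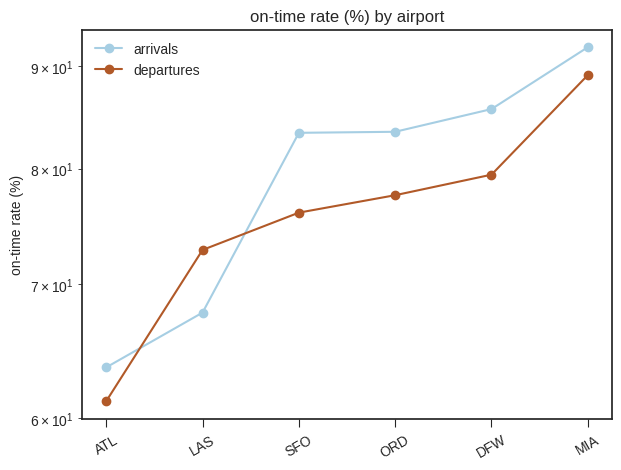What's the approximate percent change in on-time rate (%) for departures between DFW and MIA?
DFW ≈ 80, MIA ≈ 90; (90 − 80) / 80 ≈ +12.5%.

≈ +12.5%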